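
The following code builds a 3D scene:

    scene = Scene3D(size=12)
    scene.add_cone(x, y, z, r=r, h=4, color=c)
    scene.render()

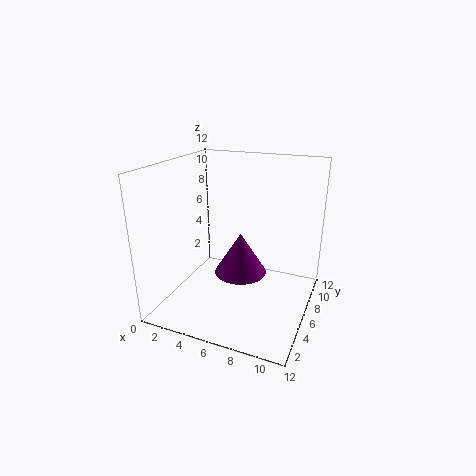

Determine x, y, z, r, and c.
x = 5; y = 9; z = 1; r = 2.5; c = 'purple'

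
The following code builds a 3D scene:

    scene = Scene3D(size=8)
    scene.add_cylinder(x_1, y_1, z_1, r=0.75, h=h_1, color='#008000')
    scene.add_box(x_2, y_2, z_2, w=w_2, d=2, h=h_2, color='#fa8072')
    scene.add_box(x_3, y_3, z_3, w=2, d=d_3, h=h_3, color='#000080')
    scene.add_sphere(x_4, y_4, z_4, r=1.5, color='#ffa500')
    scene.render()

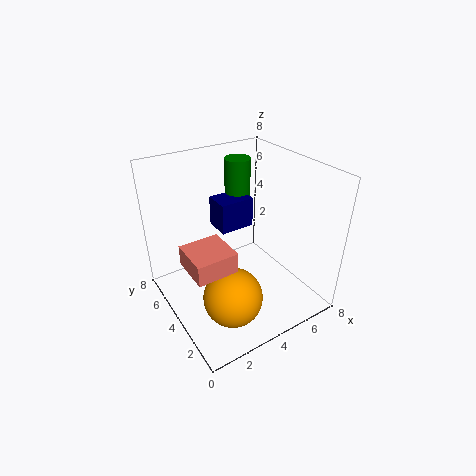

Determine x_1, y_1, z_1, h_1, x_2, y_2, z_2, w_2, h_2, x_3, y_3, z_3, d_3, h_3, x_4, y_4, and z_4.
x_1 = 5.25, y_1 = 6, z_1 = 5.25, h_1 = 2.5, x_2 = 0.25, y_2 = 1.25, z_2 = 4.25, w_2 = 2, h_2 = 1, x_3 = 3.5, y_3 = 4.75, z_3 = 4, d_3 = 1.5, h_3 = 1.75, x_4 = 2.25, y_4 = 1.75, z_4 = 2.25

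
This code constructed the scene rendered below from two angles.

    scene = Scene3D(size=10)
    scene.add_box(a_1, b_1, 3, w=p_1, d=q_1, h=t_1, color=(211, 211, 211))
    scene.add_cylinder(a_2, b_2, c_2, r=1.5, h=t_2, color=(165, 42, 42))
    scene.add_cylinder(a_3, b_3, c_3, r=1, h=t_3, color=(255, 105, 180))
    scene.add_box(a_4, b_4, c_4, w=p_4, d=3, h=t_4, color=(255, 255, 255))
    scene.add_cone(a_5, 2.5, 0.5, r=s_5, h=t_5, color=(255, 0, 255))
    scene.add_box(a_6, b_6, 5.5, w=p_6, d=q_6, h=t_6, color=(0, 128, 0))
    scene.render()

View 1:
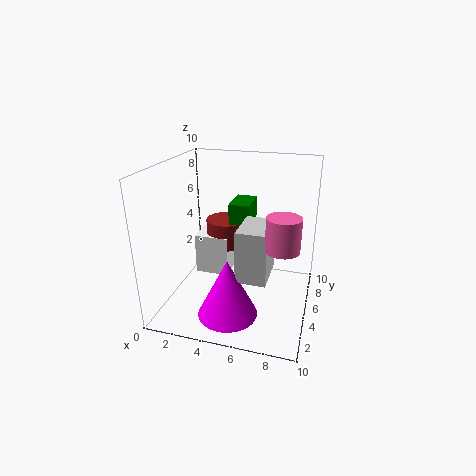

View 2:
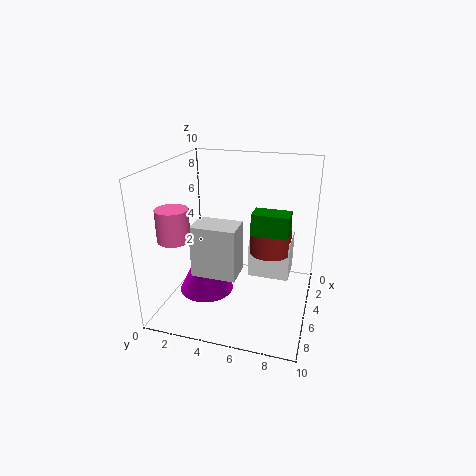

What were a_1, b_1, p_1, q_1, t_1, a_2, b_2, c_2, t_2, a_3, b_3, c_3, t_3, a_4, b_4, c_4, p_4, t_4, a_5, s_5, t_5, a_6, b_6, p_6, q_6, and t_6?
a_1 = 5.5; b_1 = 2.5; p_1 = 2; q_1 = 3; t_1 = 3.5; a_2 = 3.5; b_2 = 7; c_2 = 3.5; t_2 = 2; a_3 = 8.5; b_3 = 2; c_3 = 6; t_3 = 2; a_4 = 1.5; b_4 = 5.5; c_4 = 1.5; p_4 = 2.5; t_4 = 3; a_5 = 5; s_5 = 2; t_5 = 4; a_6 = 4; b_6 = 6; p_6 = 1.5; q_6 = 2.5; t_6 = 1.5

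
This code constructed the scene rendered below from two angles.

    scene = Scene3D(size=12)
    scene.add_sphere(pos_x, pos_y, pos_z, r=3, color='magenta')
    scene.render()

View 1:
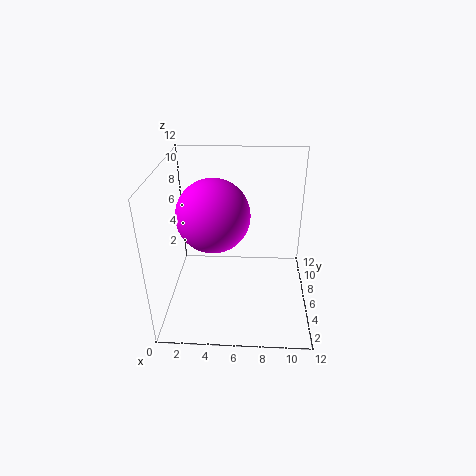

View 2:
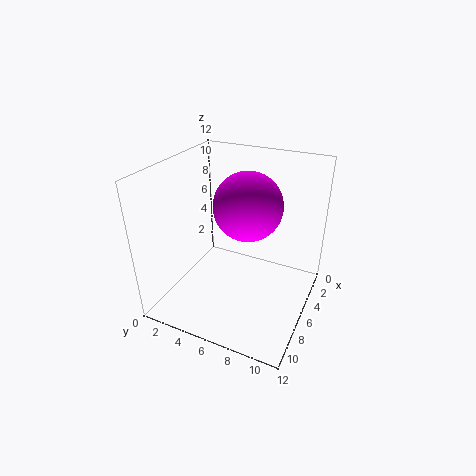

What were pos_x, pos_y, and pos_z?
pos_x = 4; pos_y = 6; pos_z = 8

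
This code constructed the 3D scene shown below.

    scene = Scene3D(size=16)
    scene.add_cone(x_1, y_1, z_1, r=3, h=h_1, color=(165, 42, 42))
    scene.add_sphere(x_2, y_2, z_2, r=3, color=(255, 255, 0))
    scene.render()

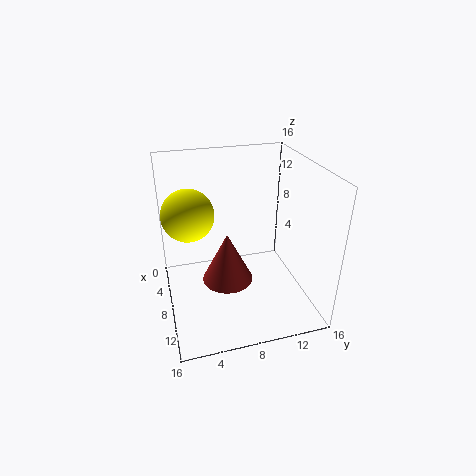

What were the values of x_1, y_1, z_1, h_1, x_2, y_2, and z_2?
x_1 = 7
y_1 = 7
z_1 = 2
h_1 = 6
x_2 = 5
y_2 = 3
z_2 = 10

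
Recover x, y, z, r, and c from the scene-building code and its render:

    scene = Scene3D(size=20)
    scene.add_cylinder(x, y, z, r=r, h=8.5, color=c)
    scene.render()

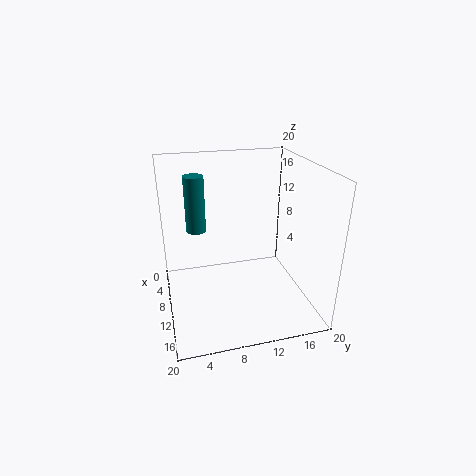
x = 4; y = 5; z = 9; r = 1.5; c = 'teal'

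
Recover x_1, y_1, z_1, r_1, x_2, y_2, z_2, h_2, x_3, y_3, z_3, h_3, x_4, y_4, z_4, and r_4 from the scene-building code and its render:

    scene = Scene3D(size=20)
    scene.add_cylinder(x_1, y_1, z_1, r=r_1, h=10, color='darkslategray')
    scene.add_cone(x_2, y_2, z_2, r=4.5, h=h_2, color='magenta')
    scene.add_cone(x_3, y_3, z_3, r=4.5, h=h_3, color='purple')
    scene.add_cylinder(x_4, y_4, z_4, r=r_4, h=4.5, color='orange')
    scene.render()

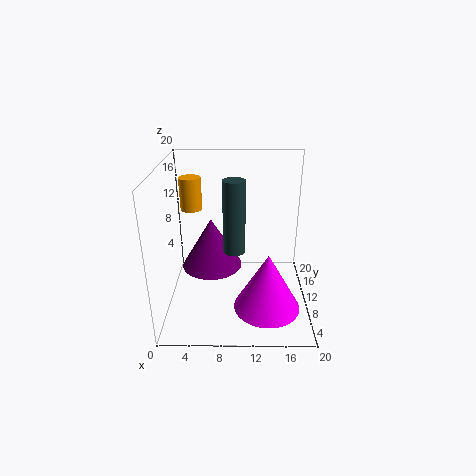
x_1 = 9.5; y_1 = 9; z_1 = 8.5; r_1 = 1.5; x_2 = 14; y_2 = 6; z_2 = 1.5; h_2 = 8; x_3 = 6; y_3 = 13; z_3 = 4; h_3 = 7.5; x_4 = 3.5; y_4 = 12; z_4 = 13.5; r_4 = 1.5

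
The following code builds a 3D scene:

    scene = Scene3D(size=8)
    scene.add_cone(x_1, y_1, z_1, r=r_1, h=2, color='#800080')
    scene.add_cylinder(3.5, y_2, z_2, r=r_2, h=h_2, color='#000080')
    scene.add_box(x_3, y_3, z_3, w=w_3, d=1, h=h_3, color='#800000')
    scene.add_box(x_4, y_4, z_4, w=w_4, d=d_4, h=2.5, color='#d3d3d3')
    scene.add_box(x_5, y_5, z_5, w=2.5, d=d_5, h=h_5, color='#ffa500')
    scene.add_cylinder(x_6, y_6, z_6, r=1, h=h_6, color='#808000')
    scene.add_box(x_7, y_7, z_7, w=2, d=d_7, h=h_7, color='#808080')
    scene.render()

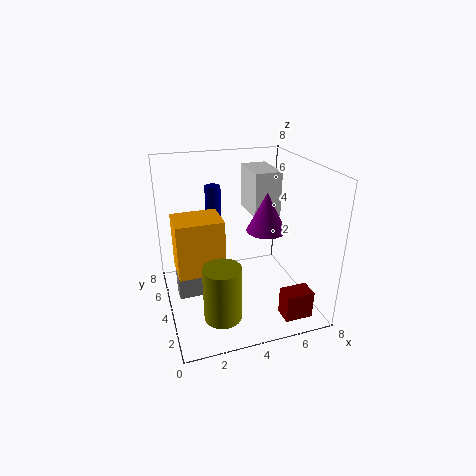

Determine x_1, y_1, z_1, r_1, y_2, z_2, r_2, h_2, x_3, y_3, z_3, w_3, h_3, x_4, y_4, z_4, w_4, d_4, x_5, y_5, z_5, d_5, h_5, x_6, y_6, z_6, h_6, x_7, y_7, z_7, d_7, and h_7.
x_1 = 5; y_1 = 2.5; z_1 = 5; r_1 = 1; y_2 = 7.5; z_2 = 2.5; r_2 = 0.5; h_2 = 3.5; x_3 = 5.5; y_3 = 0.5; z_3 = 0.5; w_3 = 1.5; h_3 = 1.5; x_4 = 5; y_4 = 4; z_4 = 5; w_4 = 1.5; d_4 = 2.5; x_5 = 0.5; y_5 = 3; z_5 = 2.5; d_5 = 2; h_5 = 3; x_6 = 2.5; y_6 = 2; z_6 = 0.5; h_6 = 3; x_7 = 0.5; y_7 = 3.5; z_7 = 1; d_7 = 1; h_7 = 1.5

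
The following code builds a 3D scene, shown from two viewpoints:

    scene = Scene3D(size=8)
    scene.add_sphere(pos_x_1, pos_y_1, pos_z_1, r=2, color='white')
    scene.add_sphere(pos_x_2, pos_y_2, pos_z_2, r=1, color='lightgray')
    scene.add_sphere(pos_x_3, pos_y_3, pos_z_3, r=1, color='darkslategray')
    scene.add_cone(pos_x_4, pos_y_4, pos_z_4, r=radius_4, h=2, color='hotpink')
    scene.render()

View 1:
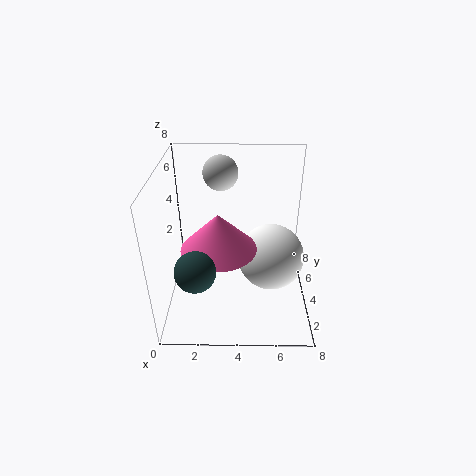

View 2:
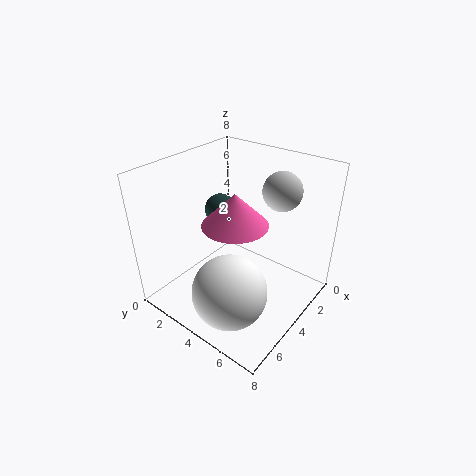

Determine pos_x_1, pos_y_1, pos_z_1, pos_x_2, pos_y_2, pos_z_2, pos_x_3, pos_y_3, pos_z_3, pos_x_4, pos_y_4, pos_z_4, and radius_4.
pos_x_1 = 6
pos_y_1 = 5
pos_z_1 = 2
pos_x_2 = 3
pos_y_2 = 6
pos_z_2 = 7
pos_x_3 = 2
pos_y_3 = 1
pos_z_3 = 4
pos_x_4 = 3
pos_y_4 = 3
pos_z_4 = 4
radius_4 = 2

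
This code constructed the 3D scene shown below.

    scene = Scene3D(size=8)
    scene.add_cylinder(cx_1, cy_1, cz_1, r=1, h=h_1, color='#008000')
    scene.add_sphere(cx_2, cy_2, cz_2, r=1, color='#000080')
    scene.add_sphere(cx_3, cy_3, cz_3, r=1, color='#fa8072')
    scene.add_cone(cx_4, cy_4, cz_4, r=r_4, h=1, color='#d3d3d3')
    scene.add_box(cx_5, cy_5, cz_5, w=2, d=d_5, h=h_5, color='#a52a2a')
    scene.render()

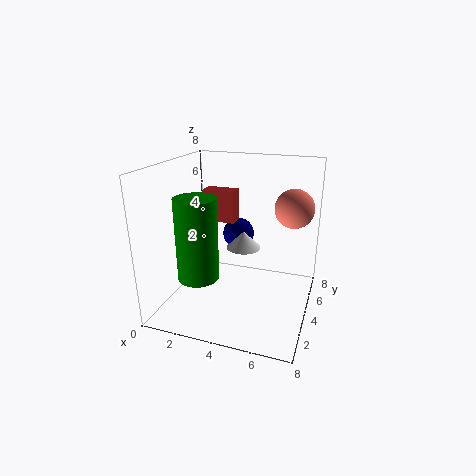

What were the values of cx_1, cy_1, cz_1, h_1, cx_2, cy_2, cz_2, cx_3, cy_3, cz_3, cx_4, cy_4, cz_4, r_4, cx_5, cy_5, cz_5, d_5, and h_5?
cx_1 = 3, cy_1 = 1, cz_1 = 3, h_1 = 4, cx_2 = 3, cy_2 = 7, cz_2 = 3, cx_3 = 7, cy_3 = 4, cz_3 = 6, cx_4 = 4, cy_4 = 5, cz_4 = 3, r_4 = 1, cx_5 = 1, cy_5 = 6, cz_5 = 4, d_5 = 1, h_5 = 2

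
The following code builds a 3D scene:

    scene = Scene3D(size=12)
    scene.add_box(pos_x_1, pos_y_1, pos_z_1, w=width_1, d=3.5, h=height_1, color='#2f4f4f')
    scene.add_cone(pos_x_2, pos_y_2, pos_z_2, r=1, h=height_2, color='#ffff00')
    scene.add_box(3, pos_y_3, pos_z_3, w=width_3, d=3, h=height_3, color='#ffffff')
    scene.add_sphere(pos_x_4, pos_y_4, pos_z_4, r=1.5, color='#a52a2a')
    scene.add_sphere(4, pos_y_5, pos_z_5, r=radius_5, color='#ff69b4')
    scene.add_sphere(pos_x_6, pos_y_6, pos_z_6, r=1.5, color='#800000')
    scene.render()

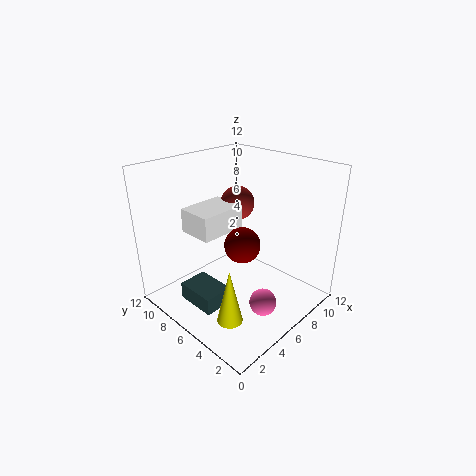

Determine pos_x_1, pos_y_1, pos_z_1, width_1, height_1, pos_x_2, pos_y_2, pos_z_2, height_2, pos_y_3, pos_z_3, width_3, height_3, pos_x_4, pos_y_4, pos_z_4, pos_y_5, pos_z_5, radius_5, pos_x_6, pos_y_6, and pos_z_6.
pos_x_1 = 2
pos_y_1 = 5.5
pos_z_1 = 0.5
width_1 = 2.5
height_1 = 1.5
pos_x_2 = 2.5
pos_y_2 = 3.5
pos_z_2 = 1
height_2 = 4.5
pos_y_3 = 6.5
pos_z_3 = 6.5
width_3 = 4
height_3 = 2
pos_x_4 = 8
pos_y_4 = 8
pos_z_4 = 8
pos_y_5 = 1.5
pos_z_5 = 3
radius_5 = 1
pos_x_6 = 6
pos_y_6 = 5.5
pos_z_6 = 5.5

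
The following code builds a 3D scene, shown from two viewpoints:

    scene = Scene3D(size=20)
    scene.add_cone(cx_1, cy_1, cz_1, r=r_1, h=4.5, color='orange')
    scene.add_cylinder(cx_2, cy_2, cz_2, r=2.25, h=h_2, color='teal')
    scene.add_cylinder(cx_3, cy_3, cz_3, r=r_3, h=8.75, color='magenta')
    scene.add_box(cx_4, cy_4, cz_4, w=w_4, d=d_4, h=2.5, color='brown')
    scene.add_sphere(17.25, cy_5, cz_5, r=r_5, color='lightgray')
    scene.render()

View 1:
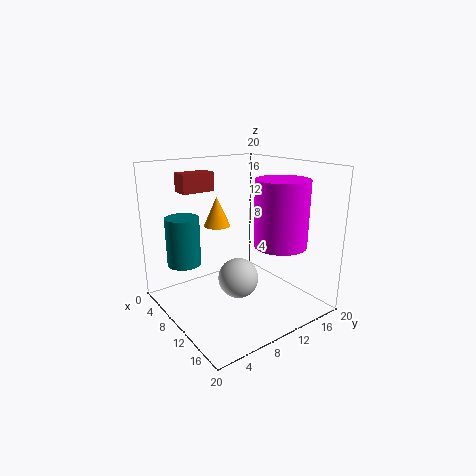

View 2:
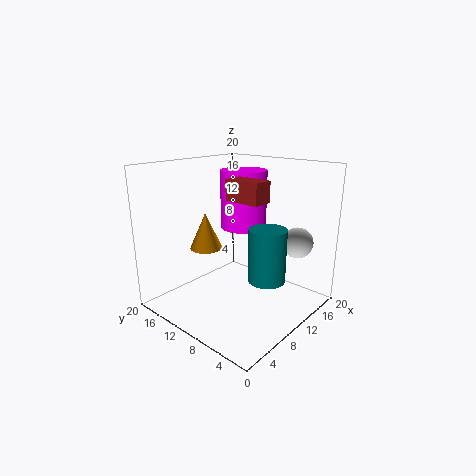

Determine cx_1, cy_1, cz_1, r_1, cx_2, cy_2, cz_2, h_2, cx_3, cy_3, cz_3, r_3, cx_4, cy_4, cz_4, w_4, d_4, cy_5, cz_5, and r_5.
cx_1 = 4.25; cy_1 = 10.25; cz_1 = 10.25; r_1 = 2; cx_2 = 7.25; cy_2 = 3; cz_2 = 7; h_2 = 6.5; cx_3 = 15; cy_3 = 13.25; cz_3 = 9.75; r_3 = 3.5; cx_4 = 5.25; cy_4 = 3.25; cz_4 = 16.5; w_4 = 2.5; d_4 = 4.5; cy_5 = 4.75; cz_5 = 8.5; r_5 = 2.25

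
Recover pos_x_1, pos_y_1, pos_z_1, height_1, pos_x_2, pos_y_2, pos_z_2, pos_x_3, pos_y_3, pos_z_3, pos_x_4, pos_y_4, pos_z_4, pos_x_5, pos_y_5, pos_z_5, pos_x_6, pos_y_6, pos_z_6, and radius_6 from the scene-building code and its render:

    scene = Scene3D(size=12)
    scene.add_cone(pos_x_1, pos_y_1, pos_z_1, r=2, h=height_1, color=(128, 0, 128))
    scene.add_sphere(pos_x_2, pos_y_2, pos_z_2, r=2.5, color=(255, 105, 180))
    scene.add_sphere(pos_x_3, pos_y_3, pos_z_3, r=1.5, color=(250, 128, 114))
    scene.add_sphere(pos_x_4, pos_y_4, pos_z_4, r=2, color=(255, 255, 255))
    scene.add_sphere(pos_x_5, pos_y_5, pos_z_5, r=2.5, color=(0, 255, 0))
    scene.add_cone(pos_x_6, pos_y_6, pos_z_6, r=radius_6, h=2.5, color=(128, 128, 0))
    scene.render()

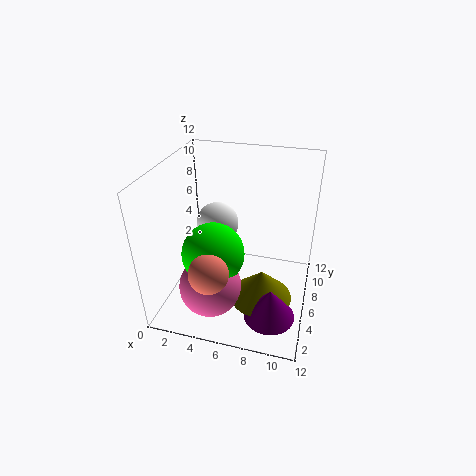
pos_x_1 = 9.5
pos_y_1 = 2.5
pos_z_1 = 1.5
height_1 = 2.5
pos_x_2 = 4.5
pos_y_2 = 3
pos_z_2 = 3
pos_x_3 = 5
pos_y_3 = 1.5
pos_z_3 = 5.5
pos_x_4 = 3
pos_y_4 = 9.5
pos_z_4 = 5
pos_x_5 = 4.5
pos_y_5 = 4
pos_z_5 = 5.5
pos_x_6 = 8.5
pos_y_6 = 4
pos_z_6 = 2
radius_6 = 2.5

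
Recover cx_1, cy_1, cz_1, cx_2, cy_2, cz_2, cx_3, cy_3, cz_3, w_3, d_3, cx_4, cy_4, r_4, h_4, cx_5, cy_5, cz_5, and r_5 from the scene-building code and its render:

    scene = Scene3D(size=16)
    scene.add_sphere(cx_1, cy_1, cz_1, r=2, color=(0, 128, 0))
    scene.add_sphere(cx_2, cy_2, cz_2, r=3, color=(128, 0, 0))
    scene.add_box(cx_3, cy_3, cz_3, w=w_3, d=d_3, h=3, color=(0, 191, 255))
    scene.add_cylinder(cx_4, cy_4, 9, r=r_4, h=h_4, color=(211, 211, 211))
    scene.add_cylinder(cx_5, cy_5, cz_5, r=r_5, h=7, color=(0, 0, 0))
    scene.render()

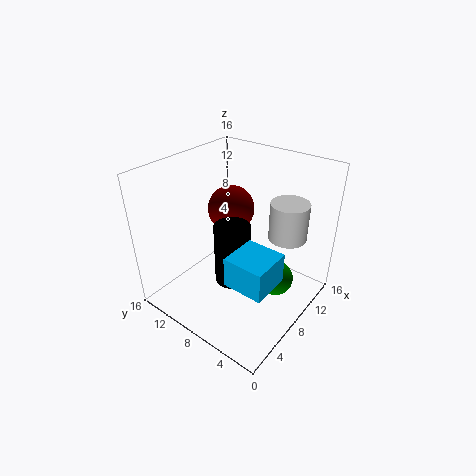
cx_1 = 10
cy_1 = 4
cz_1 = 3
cx_2 = 13
cy_2 = 13
cz_2 = 8
cx_3 = 2
cy_3 = 1
cz_3 = 7
w_3 = 4
d_3 = 4
cx_4 = 10
cy_4 = 3
r_4 = 2
h_4 = 4
cx_5 = 7
cy_5 = 8
cz_5 = 3
r_5 = 2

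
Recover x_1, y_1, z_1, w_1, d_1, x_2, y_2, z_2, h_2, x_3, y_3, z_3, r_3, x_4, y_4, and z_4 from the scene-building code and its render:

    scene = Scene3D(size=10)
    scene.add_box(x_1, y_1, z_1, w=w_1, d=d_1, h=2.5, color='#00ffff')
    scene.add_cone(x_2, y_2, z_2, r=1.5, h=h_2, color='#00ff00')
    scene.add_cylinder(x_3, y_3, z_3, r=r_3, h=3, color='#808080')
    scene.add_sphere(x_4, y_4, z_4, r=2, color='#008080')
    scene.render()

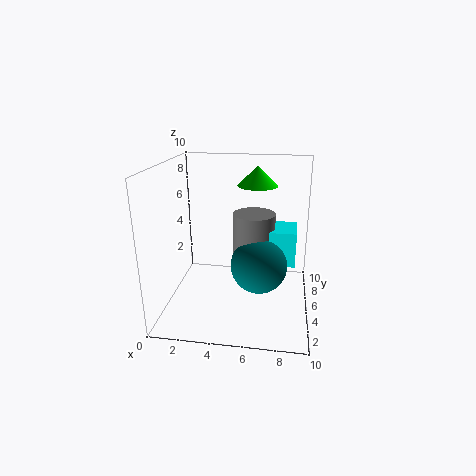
x_1 = 7
y_1 = 5
z_1 = 3
w_1 = 2
d_1 = 2.5
x_2 = 6
y_2 = 8
z_2 = 8
h_2 = 1.5
x_3 = 6
y_3 = 6
z_3 = 3.5
r_3 = 1.5
x_4 = 6.5
y_4 = 5
z_4 = 3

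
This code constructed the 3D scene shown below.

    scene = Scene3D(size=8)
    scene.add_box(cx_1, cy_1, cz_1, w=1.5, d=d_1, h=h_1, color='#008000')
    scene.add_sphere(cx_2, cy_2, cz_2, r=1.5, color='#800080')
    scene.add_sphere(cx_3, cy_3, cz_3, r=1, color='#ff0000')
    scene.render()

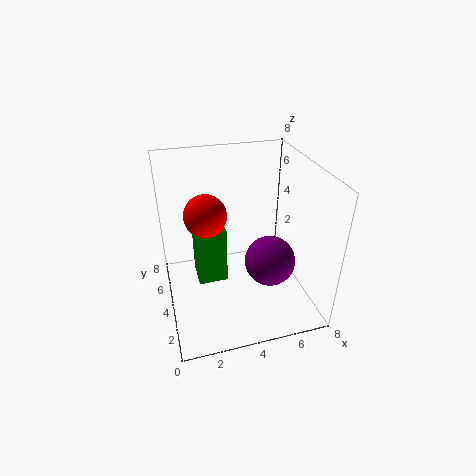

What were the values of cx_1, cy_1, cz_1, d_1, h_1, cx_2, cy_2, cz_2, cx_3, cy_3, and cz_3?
cx_1 = 1.5; cy_1 = 2.5; cz_1 = 2.5; d_1 = 1.5; h_1 = 3; cx_2 = 6; cy_2 = 4; cz_2 = 2; cx_3 = 2; cy_3 = 2.5; cz_3 = 6.5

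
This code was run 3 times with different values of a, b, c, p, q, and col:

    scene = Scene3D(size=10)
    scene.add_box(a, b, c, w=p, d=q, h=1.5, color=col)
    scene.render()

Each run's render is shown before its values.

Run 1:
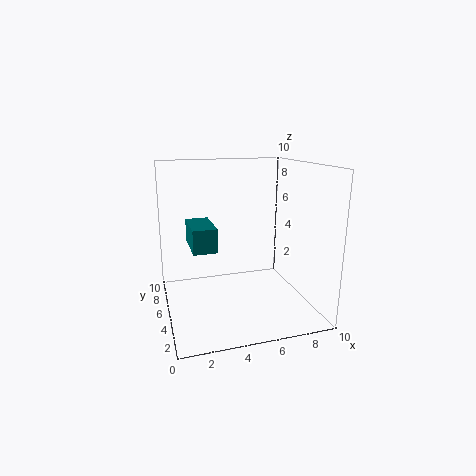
a = 1.5
b = 2.5
c = 5
p = 1.5
q = 3
col = 'teal'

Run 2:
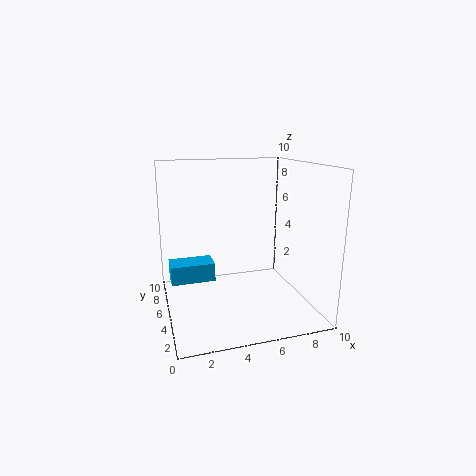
a = 0.5
b = 8
c = 0.5
p = 3.5
q = 2
col = 'deepskyblue'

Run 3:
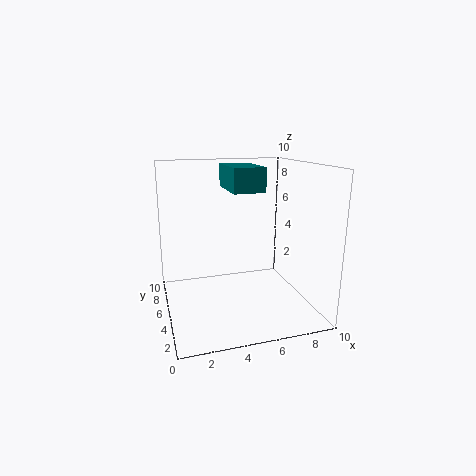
a = 4
b = 2.5
c = 8.5
p = 2
q = 3.5
col = 'teal'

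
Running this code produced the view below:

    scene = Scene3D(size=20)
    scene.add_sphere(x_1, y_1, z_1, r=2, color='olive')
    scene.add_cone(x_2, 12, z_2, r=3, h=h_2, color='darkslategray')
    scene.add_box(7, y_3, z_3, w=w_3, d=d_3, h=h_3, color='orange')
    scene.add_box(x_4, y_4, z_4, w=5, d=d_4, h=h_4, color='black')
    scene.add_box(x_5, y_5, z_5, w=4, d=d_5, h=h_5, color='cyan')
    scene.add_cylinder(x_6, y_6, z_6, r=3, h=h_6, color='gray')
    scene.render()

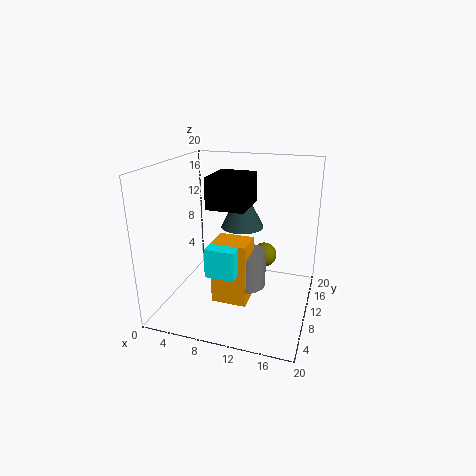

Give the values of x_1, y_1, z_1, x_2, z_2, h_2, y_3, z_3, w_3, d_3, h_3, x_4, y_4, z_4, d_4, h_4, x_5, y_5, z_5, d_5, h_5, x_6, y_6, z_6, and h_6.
x_1 = 12; y_1 = 18; z_1 = 4; x_2 = 10; z_2 = 11; h_2 = 6; y_3 = 7; z_3 = 1; w_3 = 5; d_3 = 4; h_3 = 9; x_4 = 7; y_4 = 6; z_4 = 15; d_4 = 6; h_4 = 4; x_5 = 7; y_5 = 5; z_5 = 6; d_5 = 4; h_5 = 4; x_6 = 11; y_6 = 10; z_6 = 3; h_6 = 5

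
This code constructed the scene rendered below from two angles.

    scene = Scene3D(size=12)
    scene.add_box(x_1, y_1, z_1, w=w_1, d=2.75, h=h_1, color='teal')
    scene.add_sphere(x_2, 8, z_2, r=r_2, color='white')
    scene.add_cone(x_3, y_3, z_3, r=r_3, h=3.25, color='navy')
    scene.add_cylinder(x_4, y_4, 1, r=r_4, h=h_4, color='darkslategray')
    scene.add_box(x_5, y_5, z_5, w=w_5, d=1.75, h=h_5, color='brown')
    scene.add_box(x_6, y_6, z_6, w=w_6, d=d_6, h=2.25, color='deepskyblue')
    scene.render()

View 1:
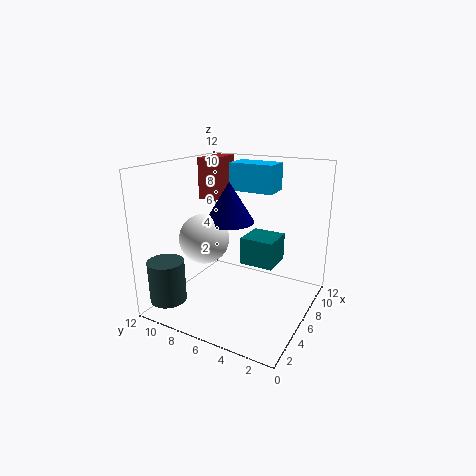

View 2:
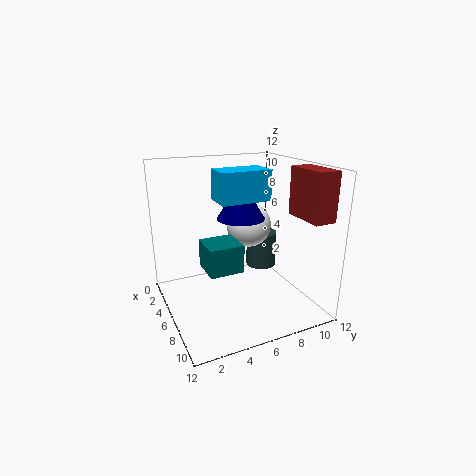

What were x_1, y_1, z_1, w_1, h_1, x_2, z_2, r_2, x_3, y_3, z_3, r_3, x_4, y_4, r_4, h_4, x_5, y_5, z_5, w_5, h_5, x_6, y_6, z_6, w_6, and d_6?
x_1 = 5.5; y_1 = 2.75; z_1 = 4; w_1 = 2.75; h_1 = 2.25; x_2 = 4; z_2 = 6.25; r_2 = 2; x_3 = 5.5; y_3 = 6.5; z_3 = 7.5; r_3 = 2; x_4 = 2; y_4 = 10.5; r_4 = 1.5; h_4 = 3.5; x_5 = 8; y_5 = 9.5; z_5 = 8.25; w_5 = 3.5; h_5 = 3.75; x_6 = 6.75; y_6 = 3.5; z_6 = 9.75; w_6 = 2.25; d_6 = 3.75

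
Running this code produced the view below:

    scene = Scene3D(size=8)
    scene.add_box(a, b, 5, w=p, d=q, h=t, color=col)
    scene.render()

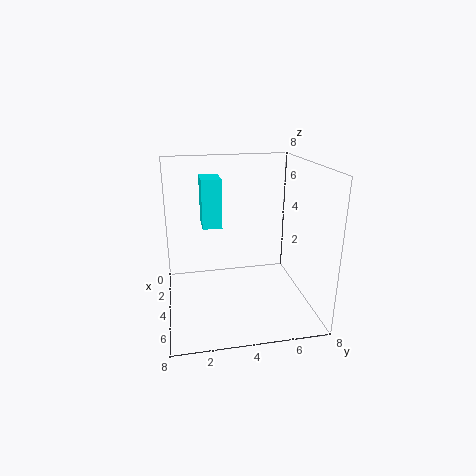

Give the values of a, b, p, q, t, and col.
a = 3.5; b = 2; p = 1.5; q = 1; t = 2.5; col = 'cyan'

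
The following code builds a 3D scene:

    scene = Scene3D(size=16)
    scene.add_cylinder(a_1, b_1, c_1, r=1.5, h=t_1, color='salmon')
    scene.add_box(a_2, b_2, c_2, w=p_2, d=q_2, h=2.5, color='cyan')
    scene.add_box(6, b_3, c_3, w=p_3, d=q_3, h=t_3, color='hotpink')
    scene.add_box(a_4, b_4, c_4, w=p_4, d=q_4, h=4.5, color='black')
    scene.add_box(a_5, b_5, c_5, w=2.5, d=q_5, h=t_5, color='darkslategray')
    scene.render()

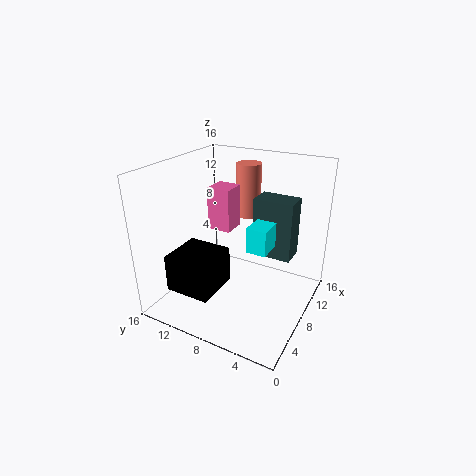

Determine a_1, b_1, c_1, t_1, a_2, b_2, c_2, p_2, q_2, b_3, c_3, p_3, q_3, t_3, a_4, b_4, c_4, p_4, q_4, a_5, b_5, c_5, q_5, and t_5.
a_1 = 13.5
b_1 = 9.5
c_1 = 8.5
t_1 = 6.5
a_2 = 4
b_2 = 3
c_2 = 9
p_2 = 2.5
q_2 = 2
b_3 = 8
c_3 = 9.5
p_3 = 2.5
q_3 = 2.5
t_3 = 4.5
a_4 = 4
b_4 = 10
c_4 = 1
p_4 = 5.5
q_4 = 5.5
a_5 = 6.5
b_5 = 1.5
c_5 = 7.5
q_5 = 4
t_5 = 6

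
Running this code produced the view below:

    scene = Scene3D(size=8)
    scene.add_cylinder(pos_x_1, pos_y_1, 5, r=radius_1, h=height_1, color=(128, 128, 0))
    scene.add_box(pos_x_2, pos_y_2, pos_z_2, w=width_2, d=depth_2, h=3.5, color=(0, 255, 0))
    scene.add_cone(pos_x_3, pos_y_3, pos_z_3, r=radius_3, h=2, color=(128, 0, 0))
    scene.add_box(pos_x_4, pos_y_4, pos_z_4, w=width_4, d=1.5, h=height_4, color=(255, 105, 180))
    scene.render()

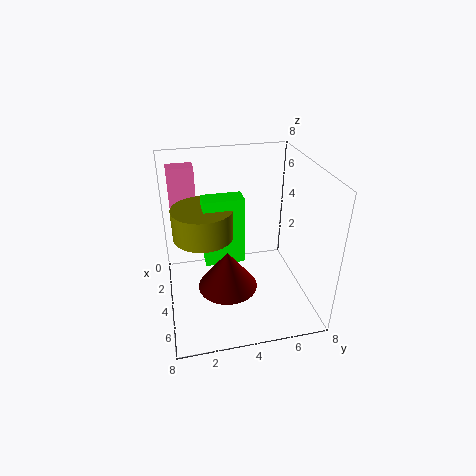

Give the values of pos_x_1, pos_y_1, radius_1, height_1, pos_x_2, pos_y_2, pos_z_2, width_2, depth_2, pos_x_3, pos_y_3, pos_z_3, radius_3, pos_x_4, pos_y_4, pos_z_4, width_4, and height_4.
pos_x_1 = 5; pos_y_1 = 2; radius_1 = 1.5; height_1 = 1.5; pos_x_2 = 4.5; pos_y_2 = 2; pos_z_2 = 3.5; width_2 = 1; depth_2 = 2; pos_x_3 = 6; pos_y_3 = 3; pos_z_3 = 2.5; radius_3 = 1.5; pos_x_4 = 1; pos_y_4 = 0.5; pos_z_4 = 5; width_4 = 1; height_4 = 2.5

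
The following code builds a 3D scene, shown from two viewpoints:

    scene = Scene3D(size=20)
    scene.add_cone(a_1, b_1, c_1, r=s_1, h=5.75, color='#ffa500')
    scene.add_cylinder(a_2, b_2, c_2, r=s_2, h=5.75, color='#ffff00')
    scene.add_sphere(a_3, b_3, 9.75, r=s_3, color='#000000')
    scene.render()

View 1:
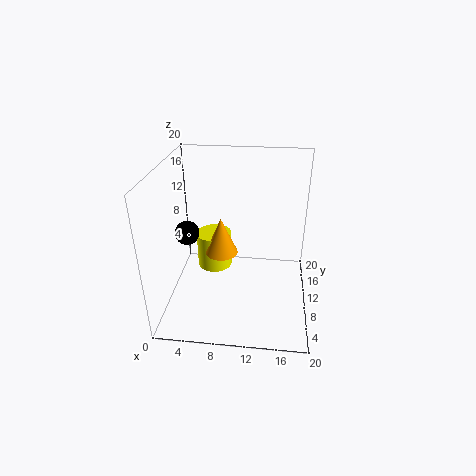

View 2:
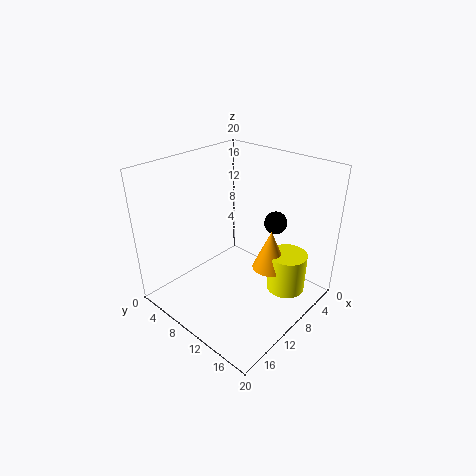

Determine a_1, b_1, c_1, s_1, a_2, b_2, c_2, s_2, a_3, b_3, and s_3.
a_1 = 7; b_1 = 13.5; c_1 = 5.25; s_1 = 2.5; a_2 = 5.5; b_2 = 15.5; c_2 = 1.75; s_2 = 2.75; a_3 = 2.5; b_3 = 11; s_3 = 1.75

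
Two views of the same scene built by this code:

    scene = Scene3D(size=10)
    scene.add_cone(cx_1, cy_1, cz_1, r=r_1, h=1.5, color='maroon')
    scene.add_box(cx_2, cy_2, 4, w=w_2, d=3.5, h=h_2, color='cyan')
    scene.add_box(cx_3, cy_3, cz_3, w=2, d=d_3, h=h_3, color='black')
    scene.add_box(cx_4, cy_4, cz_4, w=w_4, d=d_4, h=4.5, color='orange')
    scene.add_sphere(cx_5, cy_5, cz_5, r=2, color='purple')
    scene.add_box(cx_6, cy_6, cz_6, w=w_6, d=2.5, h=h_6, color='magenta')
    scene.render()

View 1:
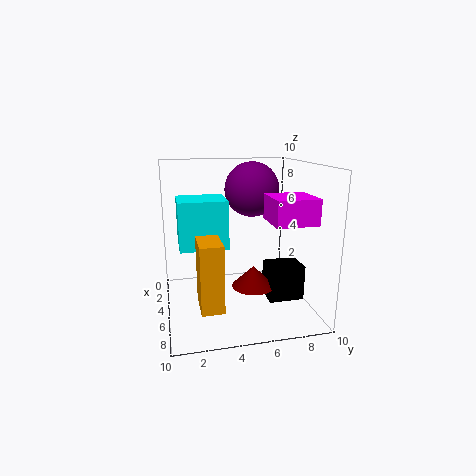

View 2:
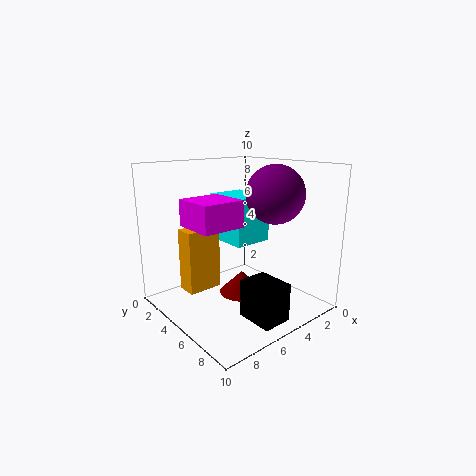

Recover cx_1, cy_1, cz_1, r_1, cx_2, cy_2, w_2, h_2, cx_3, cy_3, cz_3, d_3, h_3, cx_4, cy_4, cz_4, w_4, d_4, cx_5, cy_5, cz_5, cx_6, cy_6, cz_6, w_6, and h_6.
cx_1 = 5.5
cy_1 = 6
cz_1 = 1.5
r_1 = 1.5
cx_2 = 1.5
cy_2 = 1
w_2 = 3
h_2 = 3.5
cx_3 = 4.5
cy_3 = 7
cz_3 = 0.5
d_3 = 2.5
h_3 = 2.5
cx_4 = 5.5
cy_4 = 2
cz_4 = 1
w_4 = 2.5
d_4 = 1.5
cx_5 = 3
cy_5 = 6.5
cz_5 = 8
cx_6 = 7.5
cy_6 = 6
cz_6 = 7
w_6 = 2.5
h_6 = 1.5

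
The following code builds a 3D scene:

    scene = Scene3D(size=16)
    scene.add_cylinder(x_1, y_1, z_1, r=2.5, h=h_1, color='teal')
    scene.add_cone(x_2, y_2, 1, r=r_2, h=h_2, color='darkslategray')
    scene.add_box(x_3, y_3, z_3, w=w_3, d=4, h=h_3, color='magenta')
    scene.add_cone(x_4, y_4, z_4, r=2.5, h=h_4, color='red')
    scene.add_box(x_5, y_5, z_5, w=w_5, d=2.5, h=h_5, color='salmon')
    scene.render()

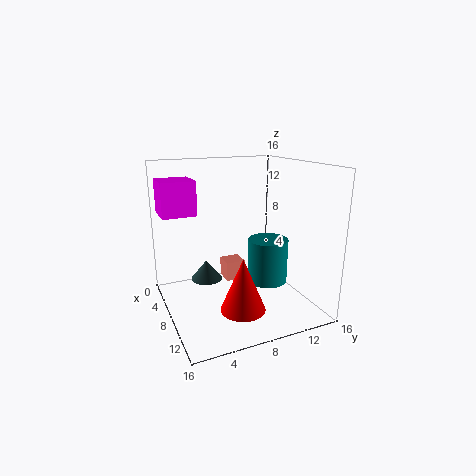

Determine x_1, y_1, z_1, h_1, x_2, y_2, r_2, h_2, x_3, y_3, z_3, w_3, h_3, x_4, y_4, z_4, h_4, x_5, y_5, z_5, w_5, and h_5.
x_1 = 6
y_1 = 13
z_1 = 1
h_1 = 5.5
x_2 = 2.5
y_2 = 6
r_2 = 2
h_2 = 2.5
x_3 = 0.5
y_3 = 0.5
z_3 = 10
w_3 = 4
h_3 = 4
x_4 = 10.5
y_4 = 7.5
z_4 = 0.5
h_4 = 6
x_5 = 1
y_5 = 8.5
z_5 = 0.5
w_5 = 2.5
h_5 = 2.5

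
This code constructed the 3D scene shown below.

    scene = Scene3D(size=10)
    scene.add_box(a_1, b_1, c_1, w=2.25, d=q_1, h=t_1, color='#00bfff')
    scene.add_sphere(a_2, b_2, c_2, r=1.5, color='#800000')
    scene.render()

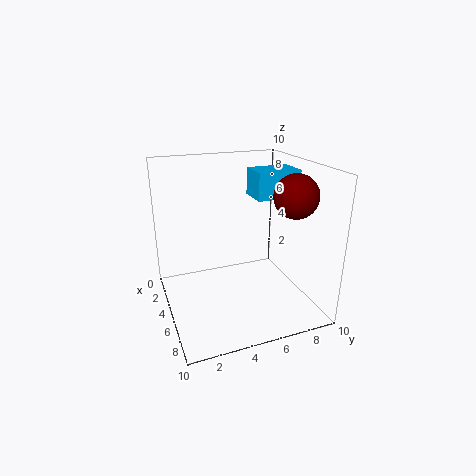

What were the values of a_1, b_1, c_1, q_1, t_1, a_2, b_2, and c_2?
a_1 = 2.25; b_1 = 6.75; c_1 = 7.25; q_1 = 3.25; t_1 = 2; a_2 = 6.5; b_2 = 8.5; c_2 = 8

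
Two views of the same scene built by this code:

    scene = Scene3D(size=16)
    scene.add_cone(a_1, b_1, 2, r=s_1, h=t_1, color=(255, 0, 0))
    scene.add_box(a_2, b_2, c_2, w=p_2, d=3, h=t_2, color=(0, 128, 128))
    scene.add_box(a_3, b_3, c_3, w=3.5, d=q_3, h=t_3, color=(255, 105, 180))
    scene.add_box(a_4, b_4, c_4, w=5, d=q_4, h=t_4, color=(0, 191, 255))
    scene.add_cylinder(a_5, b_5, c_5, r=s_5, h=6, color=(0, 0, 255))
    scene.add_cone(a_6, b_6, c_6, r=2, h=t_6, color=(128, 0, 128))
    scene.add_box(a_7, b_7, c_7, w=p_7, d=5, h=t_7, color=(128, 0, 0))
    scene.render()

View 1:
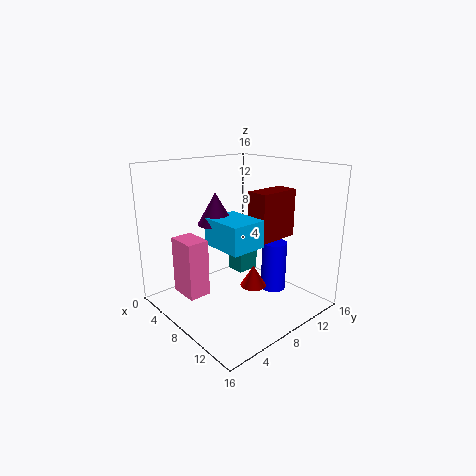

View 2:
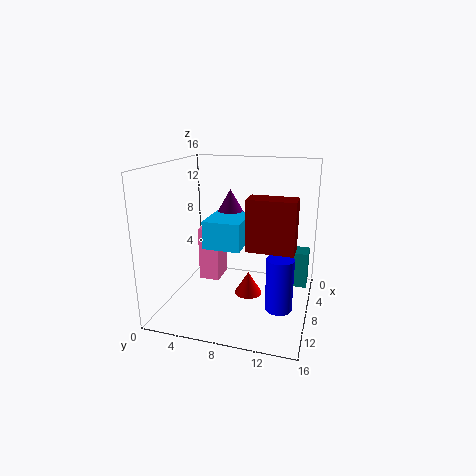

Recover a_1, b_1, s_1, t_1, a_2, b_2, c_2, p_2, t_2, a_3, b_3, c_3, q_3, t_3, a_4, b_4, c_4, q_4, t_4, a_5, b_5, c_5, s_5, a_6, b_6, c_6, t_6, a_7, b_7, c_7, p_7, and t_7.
a_1 = 9
b_1 = 9.5
s_1 = 1.5
t_1 = 2.5
a_2 = 1
b_2 = 12.5
c_2 = 0.5
p_2 = 2.5
t_2 = 4.5
a_3 = 3
b_3 = 2.5
c_3 = 1.5
q_3 = 2.5
t_3 = 6.5
a_4 = 6
b_4 = 5
c_4 = 7.5
q_4 = 4
t_4 = 3
a_5 = 9
b_5 = 13
c_5 = 0.5
s_5 = 1.5
a_6 = 6
b_6 = 6.5
c_6 = 9.5
t_6 = 3.5
a_7 = 8
b_7 = 9.5
c_7 = 7.5
p_7 = 2.5
t_7 = 5.5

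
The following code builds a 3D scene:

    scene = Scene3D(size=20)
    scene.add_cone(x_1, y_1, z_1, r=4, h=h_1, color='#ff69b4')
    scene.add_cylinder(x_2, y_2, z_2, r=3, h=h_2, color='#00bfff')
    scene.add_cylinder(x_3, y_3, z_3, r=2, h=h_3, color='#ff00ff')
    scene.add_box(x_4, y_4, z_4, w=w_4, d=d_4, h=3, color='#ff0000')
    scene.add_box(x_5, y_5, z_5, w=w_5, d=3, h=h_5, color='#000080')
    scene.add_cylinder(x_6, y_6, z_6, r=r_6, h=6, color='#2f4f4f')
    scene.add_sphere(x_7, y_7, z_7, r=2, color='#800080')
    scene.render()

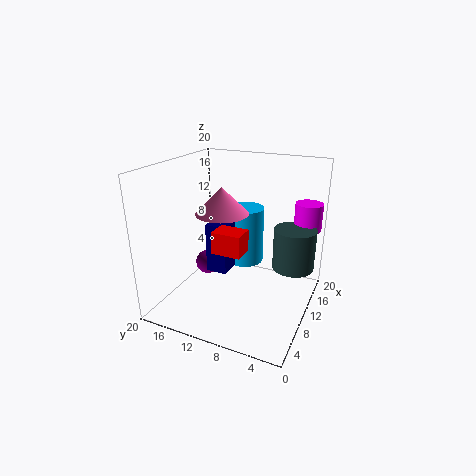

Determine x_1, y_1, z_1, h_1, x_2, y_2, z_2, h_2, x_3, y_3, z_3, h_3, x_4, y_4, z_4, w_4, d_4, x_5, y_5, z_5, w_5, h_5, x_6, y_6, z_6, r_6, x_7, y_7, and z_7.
x_1 = 13; y_1 = 14; z_1 = 12; h_1 = 4; x_2 = 17; y_2 = 12; z_2 = 3; h_2 = 9; x_3 = 17; y_3 = 2; z_3 = 10; h_3 = 4; x_4 = 6; y_4 = 8; z_4 = 9; w_4 = 3; d_4 = 4; x_5 = 8; y_5 = 11; z_5 = 5; w_5 = 3; h_5 = 7; x_6 = 14; y_6 = 3; z_6 = 5; r_6 = 3; x_7 = 15; y_7 = 18; z_7 = 2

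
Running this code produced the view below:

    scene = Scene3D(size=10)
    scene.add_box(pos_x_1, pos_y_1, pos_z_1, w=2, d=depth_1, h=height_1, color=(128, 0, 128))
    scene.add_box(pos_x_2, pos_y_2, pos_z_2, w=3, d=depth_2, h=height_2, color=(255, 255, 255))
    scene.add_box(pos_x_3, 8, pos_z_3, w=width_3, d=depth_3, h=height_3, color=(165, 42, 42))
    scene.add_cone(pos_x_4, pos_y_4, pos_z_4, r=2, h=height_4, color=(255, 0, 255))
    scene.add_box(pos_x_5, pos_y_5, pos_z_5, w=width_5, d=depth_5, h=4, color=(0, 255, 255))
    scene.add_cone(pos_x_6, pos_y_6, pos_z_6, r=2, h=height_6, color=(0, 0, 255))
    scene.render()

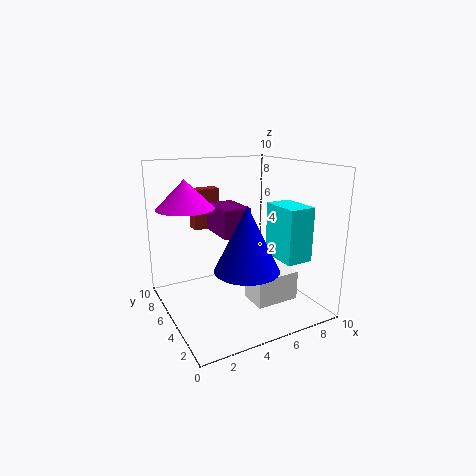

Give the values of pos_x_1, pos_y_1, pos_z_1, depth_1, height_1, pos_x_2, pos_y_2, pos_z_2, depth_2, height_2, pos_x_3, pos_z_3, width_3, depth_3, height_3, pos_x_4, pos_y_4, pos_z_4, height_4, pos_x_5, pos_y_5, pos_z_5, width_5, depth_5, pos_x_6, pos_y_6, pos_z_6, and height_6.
pos_x_1 = 4; pos_y_1 = 5; pos_z_1 = 5; depth_1 = 3; height_1 = 2; pos_x_2 = 5; pos_y_2 = 2; pos_z_2 = 1; depth_2 = 2; height_2 = 2; pos_x_3 = 3; pos_z_3 = 5; width_3 = 2; depth_3 = 1; height_3 = 3; pos_x_4 = 2; pos_y_4 = 7; pos_z_4 = 7; height_4 = 2; pos_x_5 = 8; pos_y_5 = 3; pos_z_5 = 3; width_5 = 2; depth_5 = 3; pos_x_6 = 4; pos_y_6 = 2; pos_z_6 = 4; height_6 = 4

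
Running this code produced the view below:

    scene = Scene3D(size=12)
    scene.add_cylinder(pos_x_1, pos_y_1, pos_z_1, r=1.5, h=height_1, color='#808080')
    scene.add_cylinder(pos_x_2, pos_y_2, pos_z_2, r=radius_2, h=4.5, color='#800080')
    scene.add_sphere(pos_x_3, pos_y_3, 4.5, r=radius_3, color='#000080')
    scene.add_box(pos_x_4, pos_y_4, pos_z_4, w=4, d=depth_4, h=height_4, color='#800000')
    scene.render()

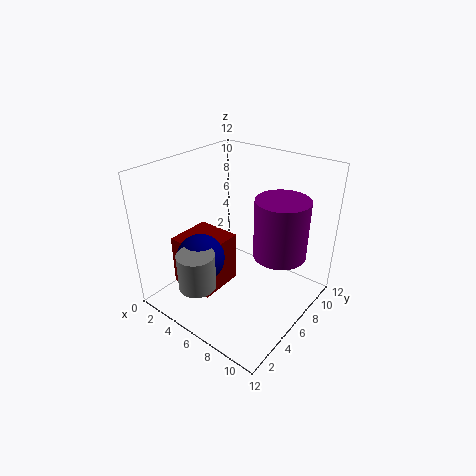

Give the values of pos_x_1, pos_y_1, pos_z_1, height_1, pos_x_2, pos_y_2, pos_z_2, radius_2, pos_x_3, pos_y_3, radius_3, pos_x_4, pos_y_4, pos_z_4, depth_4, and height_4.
pos_x_1 = 5, pos_y_1 = 2, pos_z_1 = 3, height_1 = 3, pos_x_2 = 10, pos_y_2 = 6, pos_z_2 = 6, radius_2 = 2, pos_x_3 = 4, pos_y_3 = 3.5, radius_3 = 2, pos_x_4 = 1, pos_y_4 = 3, pos_z_4 = 1, depth_4 = 4, height_4 = 4.5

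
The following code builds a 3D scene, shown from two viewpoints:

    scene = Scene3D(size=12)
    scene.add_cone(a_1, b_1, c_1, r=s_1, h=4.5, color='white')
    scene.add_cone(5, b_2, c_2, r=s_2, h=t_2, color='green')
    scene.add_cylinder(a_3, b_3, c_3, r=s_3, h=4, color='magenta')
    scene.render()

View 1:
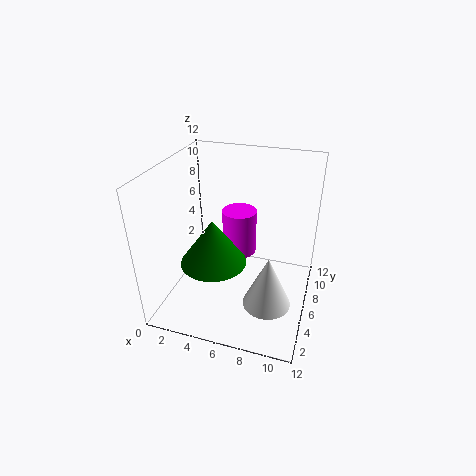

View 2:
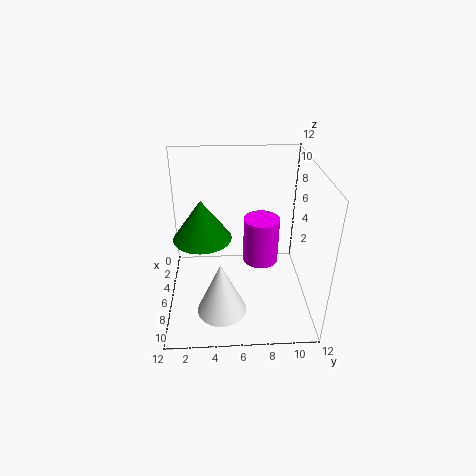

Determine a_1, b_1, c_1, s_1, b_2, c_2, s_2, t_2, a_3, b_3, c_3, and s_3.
a_1 = 9, b_1 = 4.5, c_1 = 1, s_1 = 2, b_2 = 3, c_2 = 5.5, s_2 = 2.5, t_2 = 3.5, a_3 = 5.5, b_3 = 8, c_3 = 3.5, s_3 = 1.5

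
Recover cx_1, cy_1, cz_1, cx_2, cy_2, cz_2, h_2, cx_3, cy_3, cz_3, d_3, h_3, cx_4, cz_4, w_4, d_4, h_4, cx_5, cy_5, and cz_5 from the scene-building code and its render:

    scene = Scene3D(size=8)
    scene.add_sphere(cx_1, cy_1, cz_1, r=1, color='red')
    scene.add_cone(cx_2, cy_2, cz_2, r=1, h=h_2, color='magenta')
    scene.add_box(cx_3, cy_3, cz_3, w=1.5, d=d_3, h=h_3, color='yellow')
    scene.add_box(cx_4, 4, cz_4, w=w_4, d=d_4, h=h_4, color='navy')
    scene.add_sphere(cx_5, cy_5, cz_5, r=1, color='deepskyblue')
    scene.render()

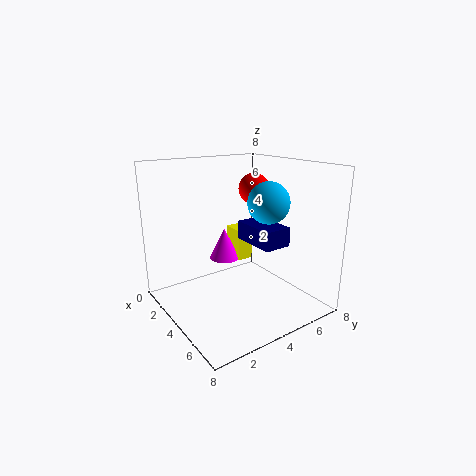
cx_1 = 1.5
cy_1 = 7
cz_1 = 6
cx_2 = 1
cy_2 = 5
cz_2 = 1.5
h_2 = 2
cx_3 = 0.5
cy_3 = 5.5
cz_3 = 1.5
d_3 = 1
h_3 = 2
cx_4 = 4
cz_4 = 4
w_4 = 2.5
d_4 = 1.5
h_4 = 1
cx_5 = 6.5
cy_5 = 4
cz_5 = 6.5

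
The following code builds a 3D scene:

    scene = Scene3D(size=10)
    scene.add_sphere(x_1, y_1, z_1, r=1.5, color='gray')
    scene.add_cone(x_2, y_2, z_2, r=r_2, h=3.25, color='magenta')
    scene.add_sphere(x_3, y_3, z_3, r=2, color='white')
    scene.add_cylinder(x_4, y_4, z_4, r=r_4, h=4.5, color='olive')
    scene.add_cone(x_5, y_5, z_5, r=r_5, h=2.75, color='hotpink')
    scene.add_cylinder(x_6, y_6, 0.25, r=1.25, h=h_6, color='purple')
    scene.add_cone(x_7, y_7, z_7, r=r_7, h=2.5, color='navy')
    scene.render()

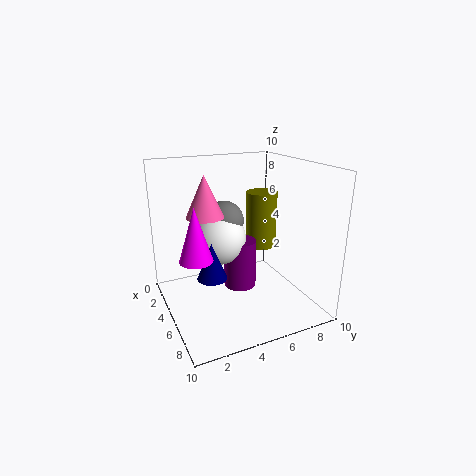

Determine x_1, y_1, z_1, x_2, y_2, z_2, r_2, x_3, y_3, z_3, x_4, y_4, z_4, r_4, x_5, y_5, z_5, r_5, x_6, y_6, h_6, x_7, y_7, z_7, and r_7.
x_1 = 2.5, y_1 = 5, z_1 = 5.5, x_2 = 7.25, y_2 = 1.25, z_2 = 5, r_2 = 1, x_3 = 2.75, y_3 = 4.5, z_3 = 4.25, x_4 = 2, y_4 = 8.5, z_4 = 2.75, r_4 = 1.25, x_5 = 4.75, y_5 = 2.75, z_5 = 6.75, r_5 = 1.25, x_6 = 3.25, y_6 = 6, h_6 = 3.75, x_7 = 5.75, y_7 = 2.75, z_7 = 2.75, r_7 = 1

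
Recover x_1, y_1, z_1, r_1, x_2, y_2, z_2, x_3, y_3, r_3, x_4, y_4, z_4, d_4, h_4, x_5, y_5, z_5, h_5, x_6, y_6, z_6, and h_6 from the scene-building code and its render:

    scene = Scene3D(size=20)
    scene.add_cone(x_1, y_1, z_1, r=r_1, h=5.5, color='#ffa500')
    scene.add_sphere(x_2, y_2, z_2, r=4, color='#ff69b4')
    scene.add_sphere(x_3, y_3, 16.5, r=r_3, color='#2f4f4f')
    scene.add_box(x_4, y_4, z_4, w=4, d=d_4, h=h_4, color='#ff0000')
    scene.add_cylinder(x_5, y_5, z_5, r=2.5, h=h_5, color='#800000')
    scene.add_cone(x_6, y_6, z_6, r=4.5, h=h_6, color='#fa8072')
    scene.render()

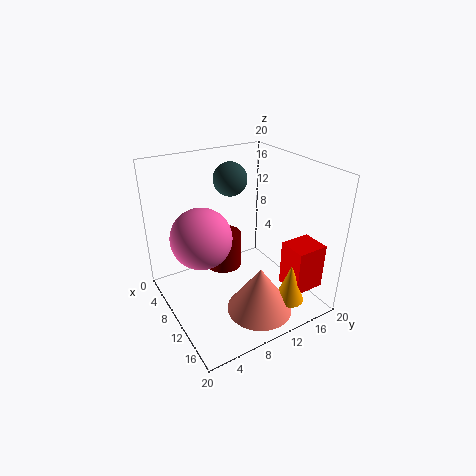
x_1 = 16.5; y_1 = 14.5; z_1 = 2; r_1 = 2; x_2 = 10; y_2 = 4.5; z_2 = 11.5; x_3 = 4.5; y_3 = 12; r_3 = 2.5; x_4 = 13.5; y_4 = 15; z_4 = 3; d_4 = 4.5; h_4 = 6.5; x_5 = 8.5; y_5 = 8.5; z_5 = 5.5; h_5 = 5; x_6 = 15; y_6 = 10.5; z_6 = 1; h_6 = 6.5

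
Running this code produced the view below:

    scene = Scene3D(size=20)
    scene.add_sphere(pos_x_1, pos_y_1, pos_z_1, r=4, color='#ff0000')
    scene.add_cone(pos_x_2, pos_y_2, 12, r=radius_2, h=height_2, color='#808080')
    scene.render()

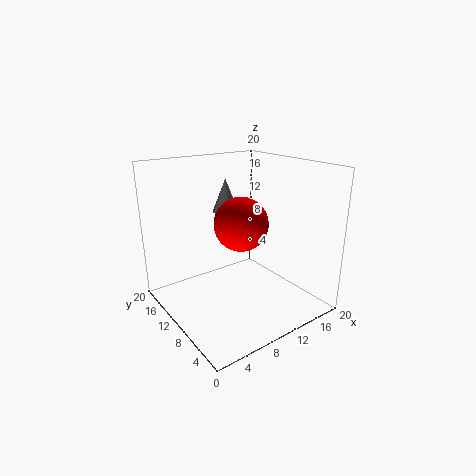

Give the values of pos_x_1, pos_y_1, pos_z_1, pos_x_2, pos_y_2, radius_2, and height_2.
pos_x_1 = 12
pos_y_1 = 12
pos_z_1 = 11
pos_x_2 = 12
pos_y_2 = 16
radius_2 = 2
height_2 = 5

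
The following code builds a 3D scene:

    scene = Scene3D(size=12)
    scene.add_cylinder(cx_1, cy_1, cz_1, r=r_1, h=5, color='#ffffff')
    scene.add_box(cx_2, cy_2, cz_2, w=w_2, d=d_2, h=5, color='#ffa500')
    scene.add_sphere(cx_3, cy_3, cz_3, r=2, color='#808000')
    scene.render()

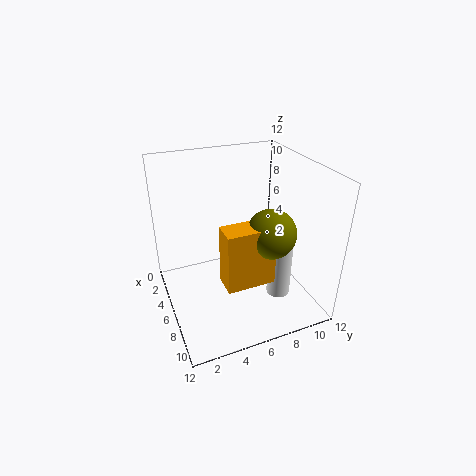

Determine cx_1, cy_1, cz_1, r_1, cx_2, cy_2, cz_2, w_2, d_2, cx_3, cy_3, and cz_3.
cx_1 = 8
cy_1 = 9
cz_1 = 1
r_1 = 1
cx_2 = 7
cy_2 = 4
cz_2 = 3
w_2 = 2
d_2 = 4
cx_3 = 8
cy_3 = 8
cz_3 = 7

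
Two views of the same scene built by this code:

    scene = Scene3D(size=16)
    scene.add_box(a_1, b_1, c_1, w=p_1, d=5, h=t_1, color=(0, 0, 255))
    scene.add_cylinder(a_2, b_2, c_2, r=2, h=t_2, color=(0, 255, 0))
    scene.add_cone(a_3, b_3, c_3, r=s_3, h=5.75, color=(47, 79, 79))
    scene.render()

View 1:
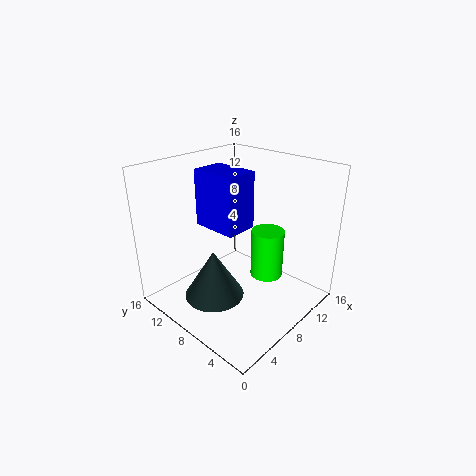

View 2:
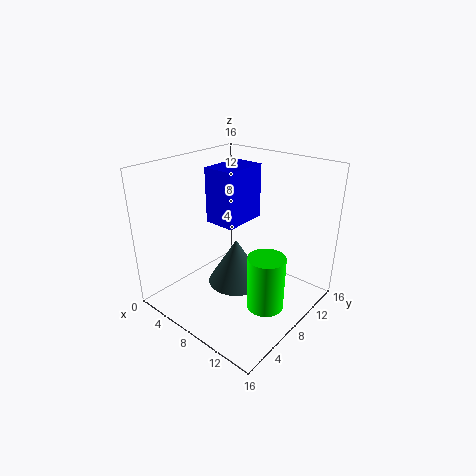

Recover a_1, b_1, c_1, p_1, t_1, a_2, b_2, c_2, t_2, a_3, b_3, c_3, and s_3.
a_1 = 5; b_1 = 6.25; c_1 = 9.75; p_1 = 3.5; t_1 = 6; a_2 = 12.5; b_2 = 7.25; c_2 = 1.5; t_2 = 6; a_3 = 6; b_3 = 10; c_3 = 0.5; s_3 = 3.5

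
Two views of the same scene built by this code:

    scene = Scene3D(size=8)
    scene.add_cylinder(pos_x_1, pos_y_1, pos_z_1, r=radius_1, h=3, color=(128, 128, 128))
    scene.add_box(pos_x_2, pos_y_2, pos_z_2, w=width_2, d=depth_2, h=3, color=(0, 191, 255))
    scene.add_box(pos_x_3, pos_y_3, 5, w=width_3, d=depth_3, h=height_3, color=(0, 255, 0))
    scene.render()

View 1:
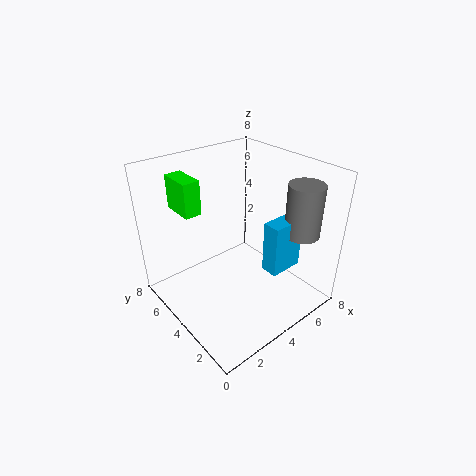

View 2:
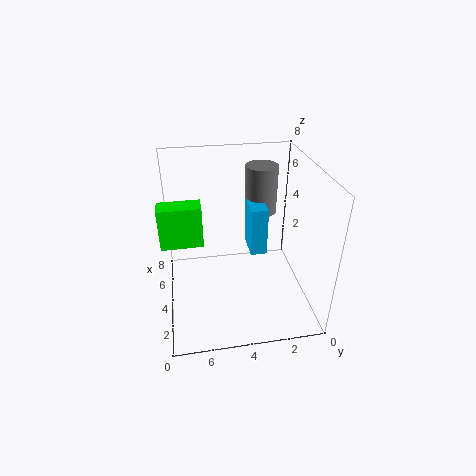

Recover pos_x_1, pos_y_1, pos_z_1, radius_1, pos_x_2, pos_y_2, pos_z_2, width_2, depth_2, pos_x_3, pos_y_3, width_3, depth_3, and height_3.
pos_x_1 = 7, pos_y_1 = 2, pos_z_1 = 4, radius_1 = 1, pos_x_2 = 5, pos_y_2 = 2, pos_z_2 = 2, width_2 = 2, depth_2 = 1, pos_x_3 = 2, pos_y_3 = 6, width_3 = 1, depth_3 = 2, height_3 = 2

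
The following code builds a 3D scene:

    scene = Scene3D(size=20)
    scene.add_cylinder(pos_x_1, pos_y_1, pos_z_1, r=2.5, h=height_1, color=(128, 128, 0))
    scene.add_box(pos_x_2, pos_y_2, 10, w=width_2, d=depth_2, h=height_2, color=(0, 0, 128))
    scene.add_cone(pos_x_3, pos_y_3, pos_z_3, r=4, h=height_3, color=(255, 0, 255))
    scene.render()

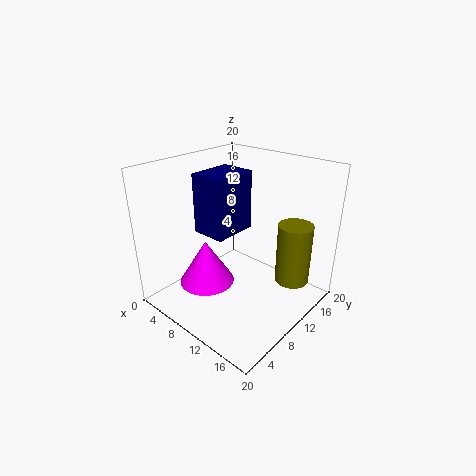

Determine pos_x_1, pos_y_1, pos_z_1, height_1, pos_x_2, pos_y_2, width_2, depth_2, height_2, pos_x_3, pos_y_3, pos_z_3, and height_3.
pos_x_1 = 15.5; pos_y_1 = 16; pos_z_1 = 2.5; height_1 = 9; pos_x_2 = 4; pos_y_2 = 7.5; width_2 = 5; depth_2 = 6.5; height_2 = 8.5; pos_x_3 = 6; pos_y_3 = 7.5; pos_z_3 = 2.5; height_3 = 6.5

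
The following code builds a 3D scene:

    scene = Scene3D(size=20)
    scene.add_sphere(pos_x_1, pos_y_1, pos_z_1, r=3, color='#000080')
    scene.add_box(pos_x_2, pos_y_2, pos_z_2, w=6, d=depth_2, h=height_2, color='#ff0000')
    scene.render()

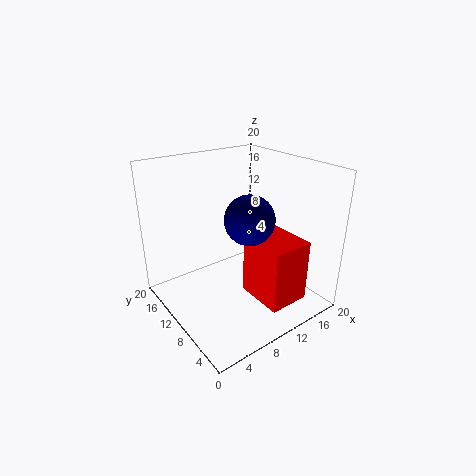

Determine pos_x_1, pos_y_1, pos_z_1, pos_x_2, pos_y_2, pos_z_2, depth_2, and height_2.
pos_x_1 = 8, pos_y_1 = 5, pos_z_1 = 15, pos_x_2 = 11, pos_y_2 = 3, pos_z_2 = 1, depth_2 = 7, height_2 = 9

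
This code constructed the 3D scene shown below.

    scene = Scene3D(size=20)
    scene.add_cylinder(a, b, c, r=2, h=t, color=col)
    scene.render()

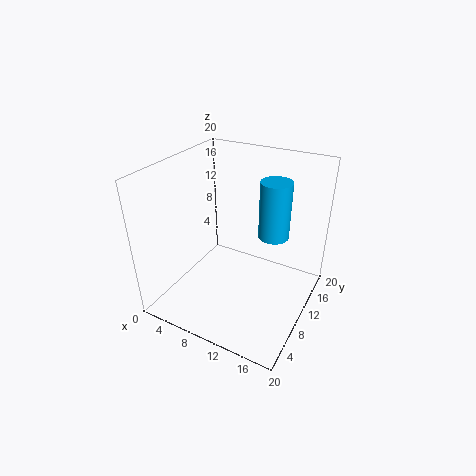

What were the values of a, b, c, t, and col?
a = 15
b = 10.5
c = 11.5
t = 7.5
col = 'deepskyblue'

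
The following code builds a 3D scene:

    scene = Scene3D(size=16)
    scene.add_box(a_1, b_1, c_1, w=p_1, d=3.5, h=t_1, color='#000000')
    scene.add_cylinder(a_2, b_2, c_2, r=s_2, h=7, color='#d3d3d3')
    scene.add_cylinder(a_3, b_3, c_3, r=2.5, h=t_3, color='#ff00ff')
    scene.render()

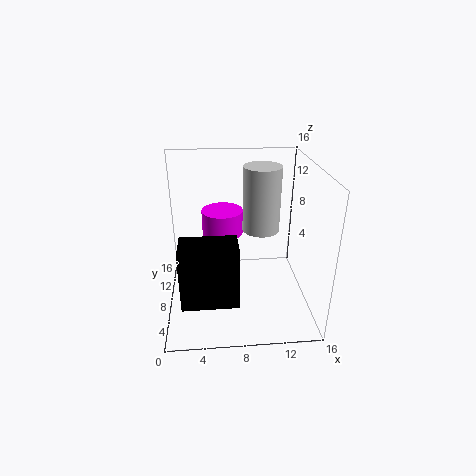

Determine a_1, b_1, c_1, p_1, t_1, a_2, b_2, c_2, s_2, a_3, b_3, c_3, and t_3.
a_1 = 2
b_1 = 0.5
c_1 = 4.5
p_1 = 5.5
t_1 = 6
a_2 = 10.5
b_2 = 8
c_2 = 9
s_2 = 2
a_3 = 6.5
b_3 = 12.5
c_3 = 6.5
t_3 = 3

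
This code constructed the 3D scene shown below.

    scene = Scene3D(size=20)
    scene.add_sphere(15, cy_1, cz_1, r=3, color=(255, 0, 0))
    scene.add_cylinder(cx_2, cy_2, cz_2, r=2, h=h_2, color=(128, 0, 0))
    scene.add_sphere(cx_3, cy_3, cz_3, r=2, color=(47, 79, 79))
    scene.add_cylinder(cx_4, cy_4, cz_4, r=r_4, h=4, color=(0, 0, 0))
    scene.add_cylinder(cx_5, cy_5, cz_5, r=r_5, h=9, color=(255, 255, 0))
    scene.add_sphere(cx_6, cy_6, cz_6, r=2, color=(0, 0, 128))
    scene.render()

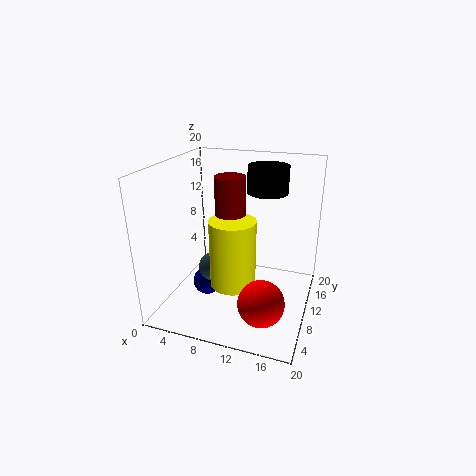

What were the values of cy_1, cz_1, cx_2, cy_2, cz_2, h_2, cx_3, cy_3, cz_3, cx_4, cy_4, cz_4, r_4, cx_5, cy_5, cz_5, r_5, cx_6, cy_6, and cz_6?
cy_1 = 4.5; cz_1 = 4; cx_2 = 9.5; cy_2 = 8.5; cz_2 = 13.5; h_2 = 5.5; cx_3 = 7; cy_3 = 8; cz_3 = 6; cx_4 = 12.5; cy_4 = 16; cz_4 = 15; r_4 = 3; cx_5 = 10.5; cy_5 = 6.5; cz_5 = 5; r_5 = 3; cx_6 = 6; cy_6 = 8; cz_6 = 3.5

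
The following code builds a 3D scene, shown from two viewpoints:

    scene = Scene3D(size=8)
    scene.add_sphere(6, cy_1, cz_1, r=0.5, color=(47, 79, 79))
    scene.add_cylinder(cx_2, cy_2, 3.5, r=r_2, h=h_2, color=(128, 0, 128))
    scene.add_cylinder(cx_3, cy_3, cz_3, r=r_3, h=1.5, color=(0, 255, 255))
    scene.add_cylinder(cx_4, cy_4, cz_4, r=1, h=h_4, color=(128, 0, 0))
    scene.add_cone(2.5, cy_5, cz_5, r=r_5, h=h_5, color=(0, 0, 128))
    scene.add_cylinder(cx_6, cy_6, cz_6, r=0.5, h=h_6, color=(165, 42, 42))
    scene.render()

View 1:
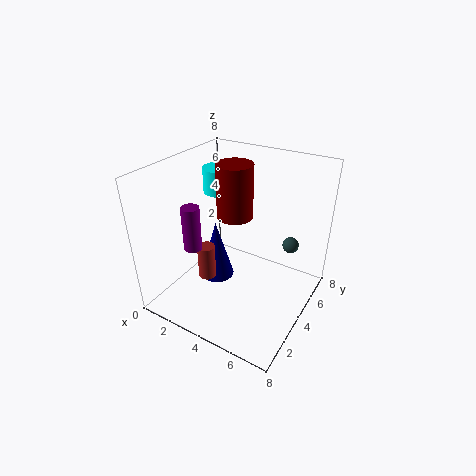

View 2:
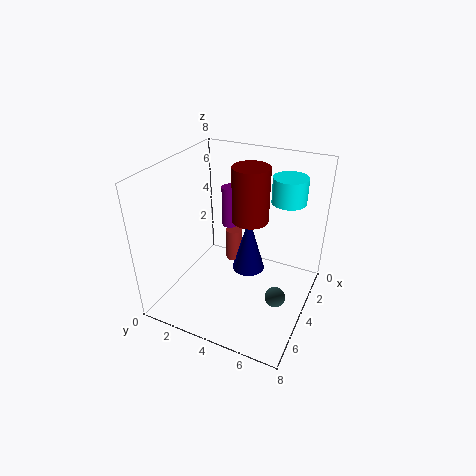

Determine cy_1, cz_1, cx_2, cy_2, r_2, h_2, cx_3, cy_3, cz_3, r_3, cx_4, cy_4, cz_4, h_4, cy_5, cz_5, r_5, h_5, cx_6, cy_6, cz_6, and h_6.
cy_1 = 7
cz_1 = 2.5
cx_2 = 2
cy_2 = 2.5
r_2 = 0.5
h_2 = 2.5
cx_3 = 1.5
cy_3 = 6
cz_3 = 5.5
r_3 = 1
cx_4 = 3.5
cy_4 = 4.5
cz_4 = 5
h_4 = 3
cy_5 = 4
cz_5 = 1
r_5 = 1
h_5 = 3.5
cx_6 = 2.5
cy_6 = 3
cz_6 = 1.5
h_6 = 2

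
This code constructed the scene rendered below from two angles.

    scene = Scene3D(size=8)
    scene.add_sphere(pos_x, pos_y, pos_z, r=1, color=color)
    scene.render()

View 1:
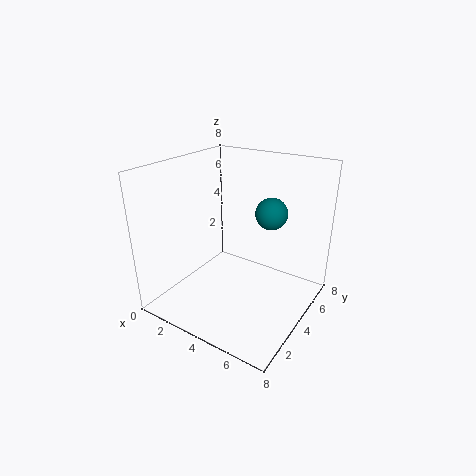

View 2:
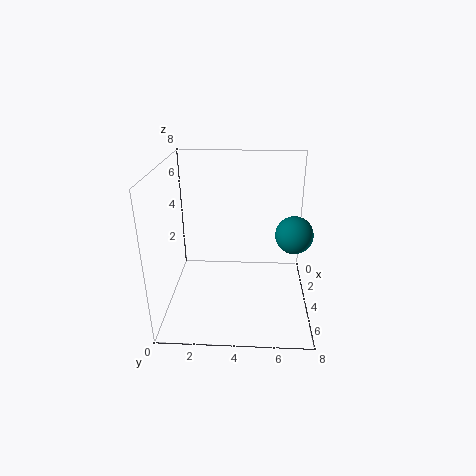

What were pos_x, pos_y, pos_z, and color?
pos_x = 4.5, pos_y = 7, pos_z = 4.5, color = 'teal'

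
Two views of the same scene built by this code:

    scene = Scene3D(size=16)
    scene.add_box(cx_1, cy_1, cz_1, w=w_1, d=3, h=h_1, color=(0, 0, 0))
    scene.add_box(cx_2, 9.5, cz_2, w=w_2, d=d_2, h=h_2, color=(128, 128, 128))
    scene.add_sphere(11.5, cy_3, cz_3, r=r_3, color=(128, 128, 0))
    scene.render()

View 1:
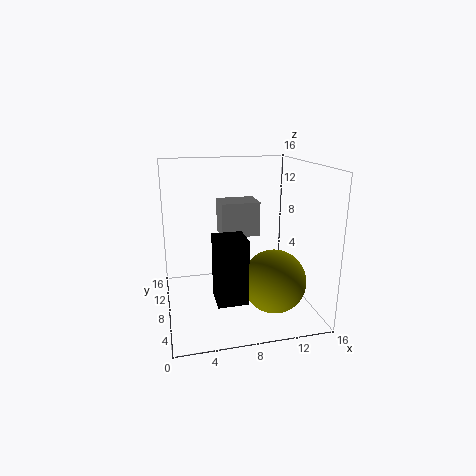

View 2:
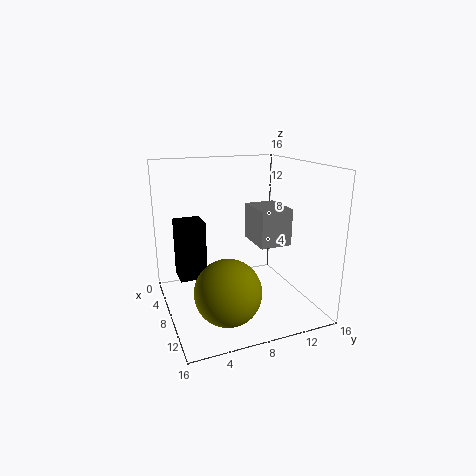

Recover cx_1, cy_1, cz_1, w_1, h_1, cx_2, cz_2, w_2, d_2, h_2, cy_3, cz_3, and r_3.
cx_1 = 4.5
cy_1 = 1.5
cz_1 = 3.5
w_1 = 3
h_1 = 6.5
cx_2 = 6.5
cz_2 = 7.5
w_2 = 4.5
d_2 = 3.5
h_2 = 4
cy_3 = 5.5
cz_3 = 3.5
r_3 = 3.5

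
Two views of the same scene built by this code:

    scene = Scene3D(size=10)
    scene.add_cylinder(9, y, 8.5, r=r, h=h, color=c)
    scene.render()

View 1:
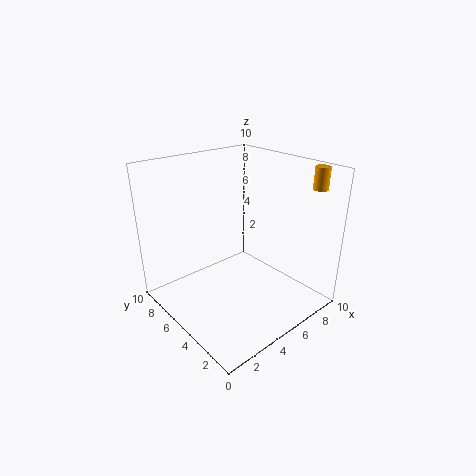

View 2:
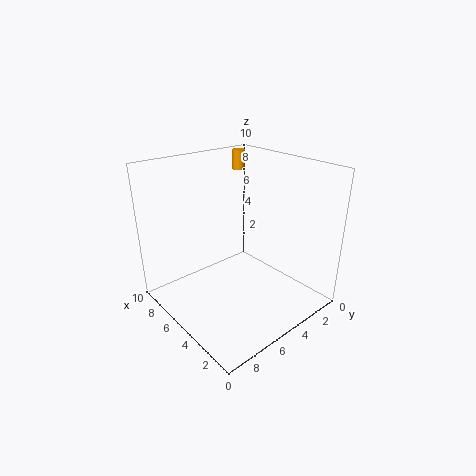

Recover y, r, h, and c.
y = 1.5
r = 0.5
h = 1.5
c = 'orange'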